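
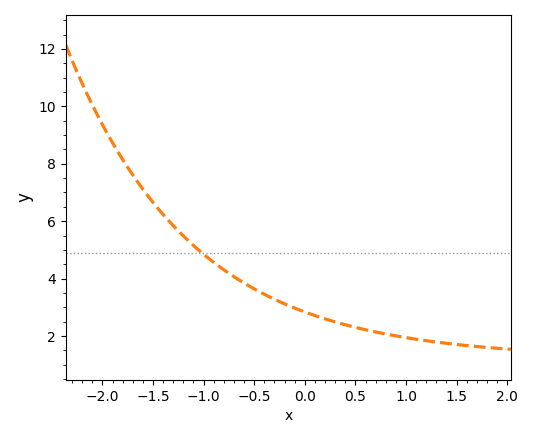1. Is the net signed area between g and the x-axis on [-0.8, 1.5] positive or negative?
positive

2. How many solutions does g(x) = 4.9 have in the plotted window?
1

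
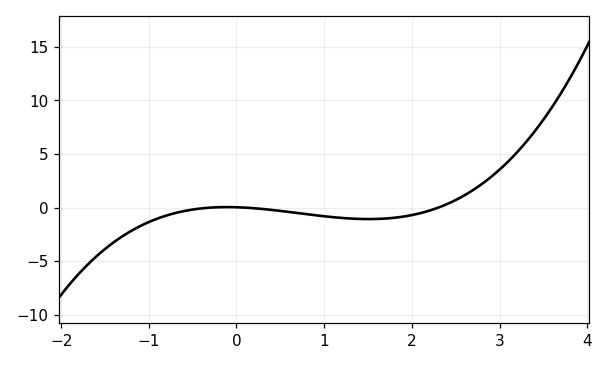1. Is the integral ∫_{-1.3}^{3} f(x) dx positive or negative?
negative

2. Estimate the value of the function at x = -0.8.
-0.5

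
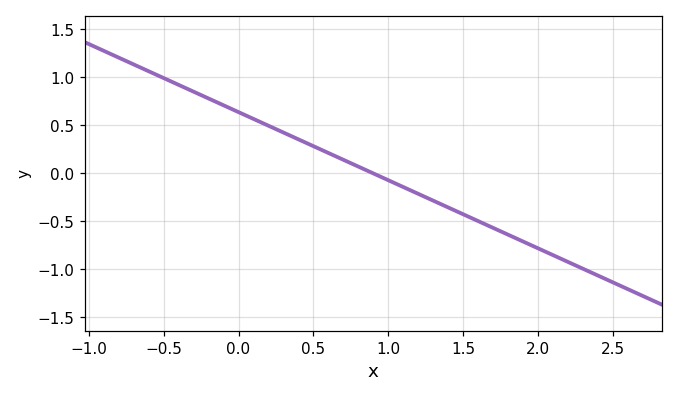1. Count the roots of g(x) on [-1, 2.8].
1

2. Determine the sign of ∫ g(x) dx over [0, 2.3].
negative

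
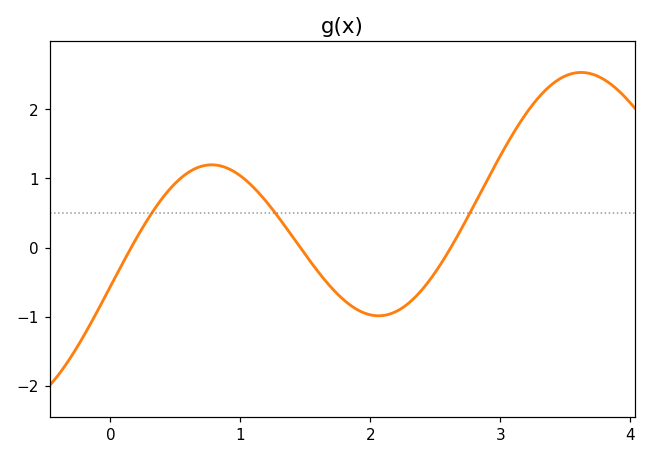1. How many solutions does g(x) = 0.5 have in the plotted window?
3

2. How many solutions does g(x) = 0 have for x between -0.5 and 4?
3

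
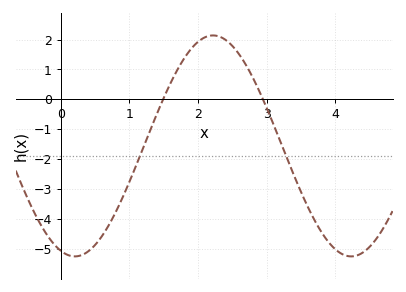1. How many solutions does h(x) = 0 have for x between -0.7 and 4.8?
2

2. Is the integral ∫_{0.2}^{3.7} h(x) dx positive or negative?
negative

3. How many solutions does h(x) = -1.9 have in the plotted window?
2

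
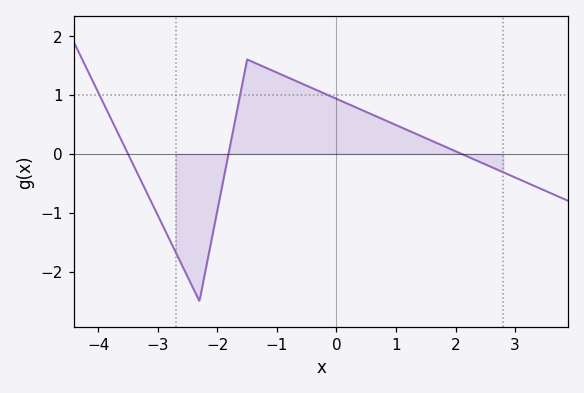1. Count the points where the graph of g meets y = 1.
3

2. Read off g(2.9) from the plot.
-0.4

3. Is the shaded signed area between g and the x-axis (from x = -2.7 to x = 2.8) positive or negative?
positive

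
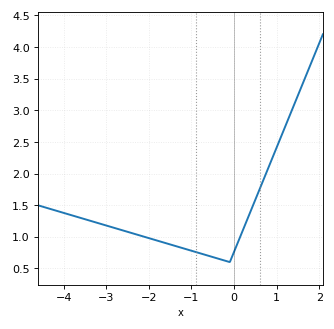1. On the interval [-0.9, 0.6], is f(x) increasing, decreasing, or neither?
neither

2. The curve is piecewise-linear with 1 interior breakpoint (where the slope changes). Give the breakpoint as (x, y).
(-0.1, 0.6)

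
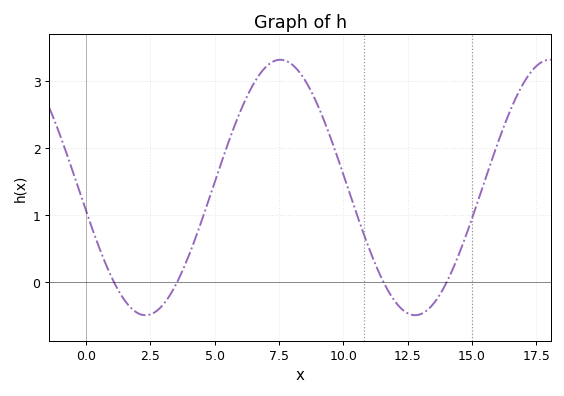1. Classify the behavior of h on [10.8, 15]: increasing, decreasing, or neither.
neither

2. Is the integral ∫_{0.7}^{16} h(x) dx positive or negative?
positive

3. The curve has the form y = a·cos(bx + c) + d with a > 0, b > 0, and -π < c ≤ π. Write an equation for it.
y = 1.91cos(0.6x + 1.8) + 1.41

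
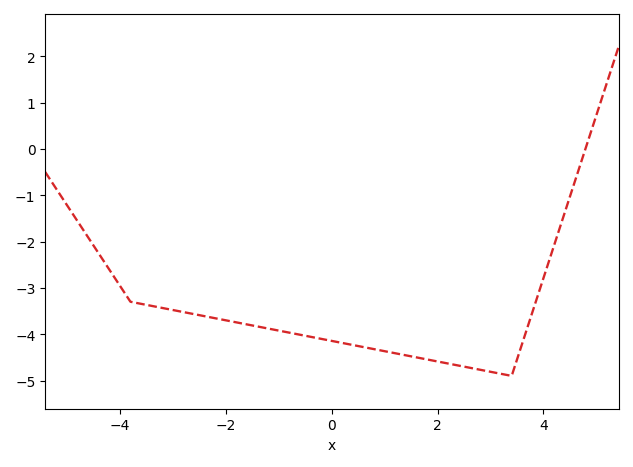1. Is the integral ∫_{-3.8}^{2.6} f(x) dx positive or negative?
negative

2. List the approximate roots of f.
4.79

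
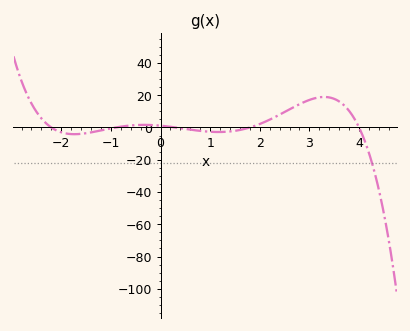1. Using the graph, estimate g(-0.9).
0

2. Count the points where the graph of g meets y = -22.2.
1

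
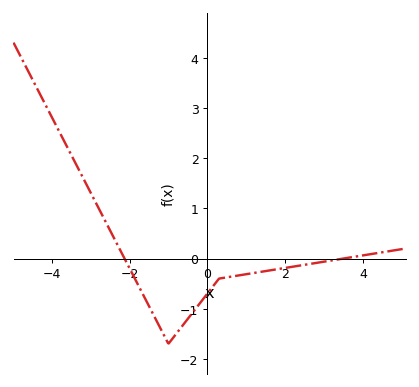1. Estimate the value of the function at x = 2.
-0.188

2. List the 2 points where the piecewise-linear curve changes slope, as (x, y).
(-1, -1.7); (0.3, -0.4)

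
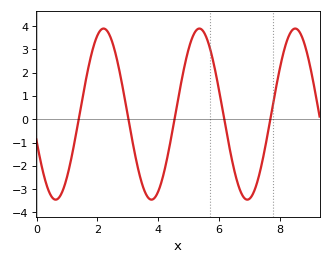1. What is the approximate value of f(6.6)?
-2.65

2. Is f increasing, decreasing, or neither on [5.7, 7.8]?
neither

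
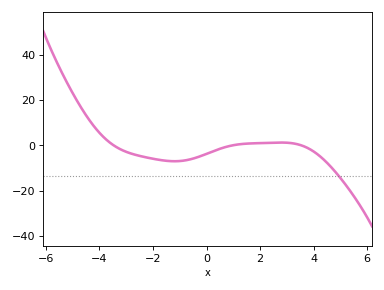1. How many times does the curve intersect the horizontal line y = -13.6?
1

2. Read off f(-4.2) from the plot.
8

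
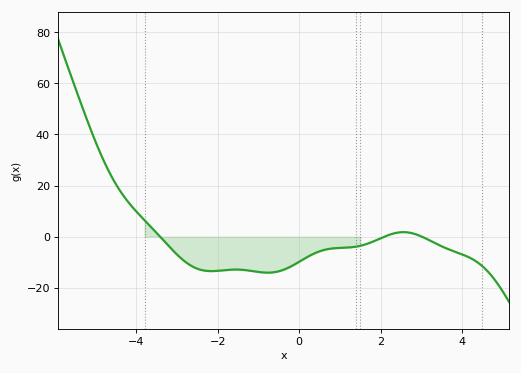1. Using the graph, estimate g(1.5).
-4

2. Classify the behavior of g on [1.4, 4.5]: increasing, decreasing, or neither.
neither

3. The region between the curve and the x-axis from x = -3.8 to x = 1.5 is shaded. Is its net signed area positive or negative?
negative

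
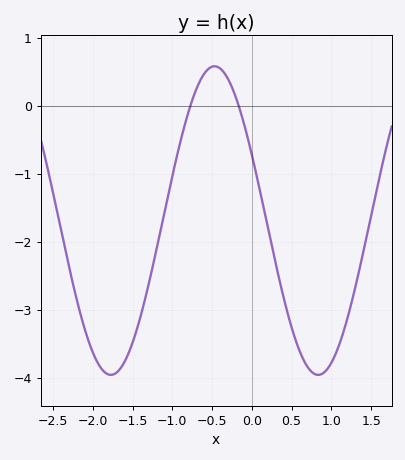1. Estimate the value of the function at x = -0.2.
0.1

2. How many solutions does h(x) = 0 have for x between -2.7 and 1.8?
2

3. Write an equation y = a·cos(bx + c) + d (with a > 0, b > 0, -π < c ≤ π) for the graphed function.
y = 2.27cos(2.4x + 1.1) - 1.69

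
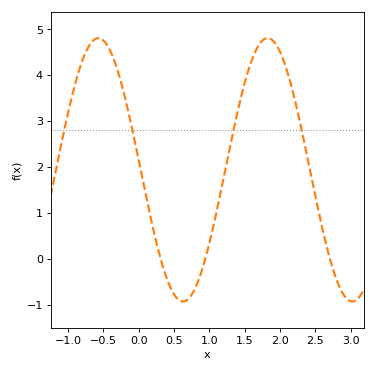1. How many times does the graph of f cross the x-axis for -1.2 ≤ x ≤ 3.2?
3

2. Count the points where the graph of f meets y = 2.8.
4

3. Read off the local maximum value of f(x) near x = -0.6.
4.8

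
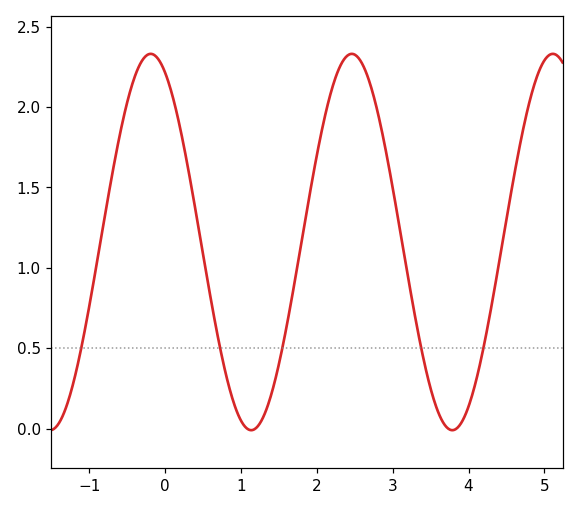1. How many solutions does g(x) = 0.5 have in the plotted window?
5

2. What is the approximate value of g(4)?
0.137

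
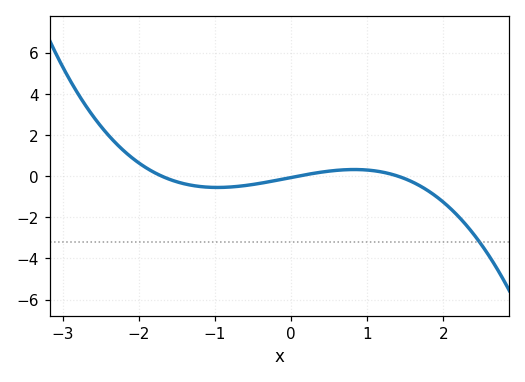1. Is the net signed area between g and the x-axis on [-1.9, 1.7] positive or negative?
negative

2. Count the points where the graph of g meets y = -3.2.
1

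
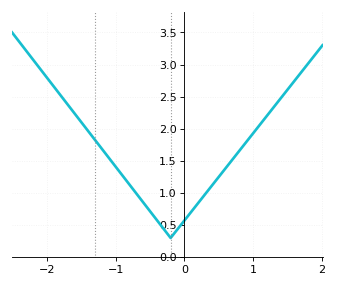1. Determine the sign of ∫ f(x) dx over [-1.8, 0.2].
positive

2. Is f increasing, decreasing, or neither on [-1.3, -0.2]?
decreasing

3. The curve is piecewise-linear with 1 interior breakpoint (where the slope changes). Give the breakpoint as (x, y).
(-0.2, 0.3)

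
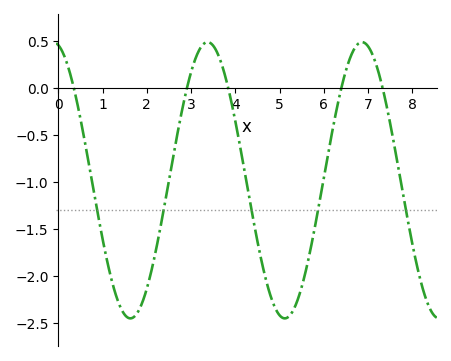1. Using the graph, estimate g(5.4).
-2.27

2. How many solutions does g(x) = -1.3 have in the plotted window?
5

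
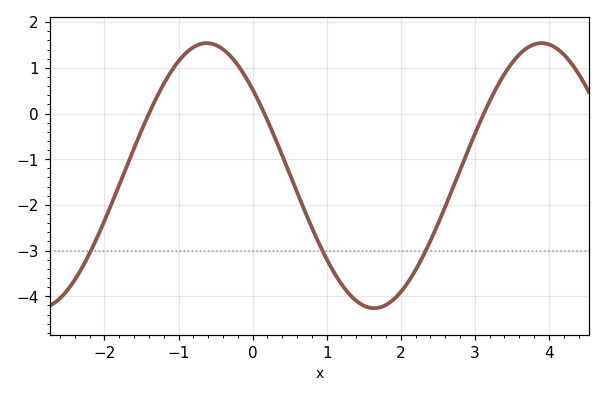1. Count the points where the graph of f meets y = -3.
3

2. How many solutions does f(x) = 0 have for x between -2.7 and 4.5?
3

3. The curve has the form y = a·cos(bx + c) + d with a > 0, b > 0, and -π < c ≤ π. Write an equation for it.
y = 2.9cos(1.39x + 0.862) - 1.36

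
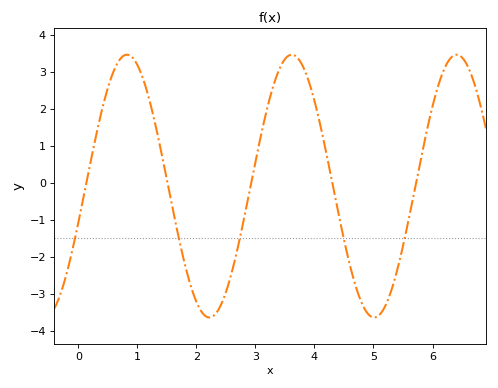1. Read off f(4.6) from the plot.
-2.22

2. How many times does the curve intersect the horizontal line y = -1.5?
5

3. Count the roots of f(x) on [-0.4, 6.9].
5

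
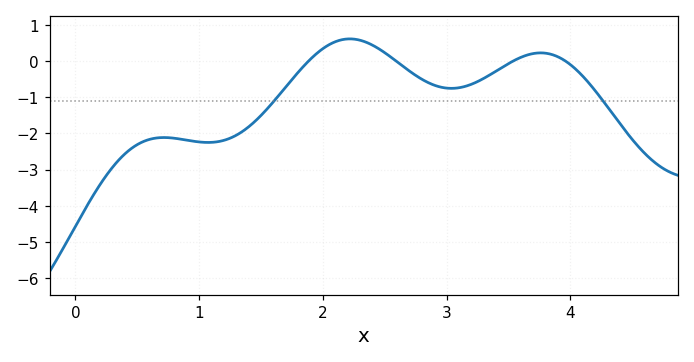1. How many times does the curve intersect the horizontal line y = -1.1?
2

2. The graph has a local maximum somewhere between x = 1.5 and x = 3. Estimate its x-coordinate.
2.2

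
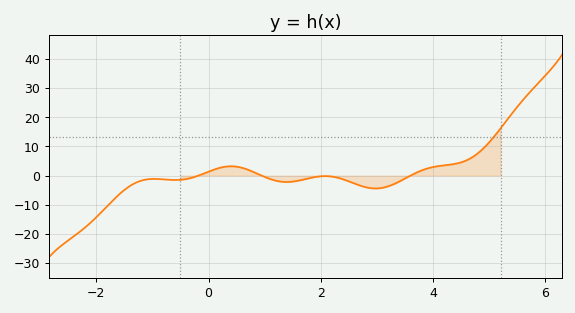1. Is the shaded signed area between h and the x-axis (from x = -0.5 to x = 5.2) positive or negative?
positive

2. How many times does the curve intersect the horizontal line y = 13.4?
1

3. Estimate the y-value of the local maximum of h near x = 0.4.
3.19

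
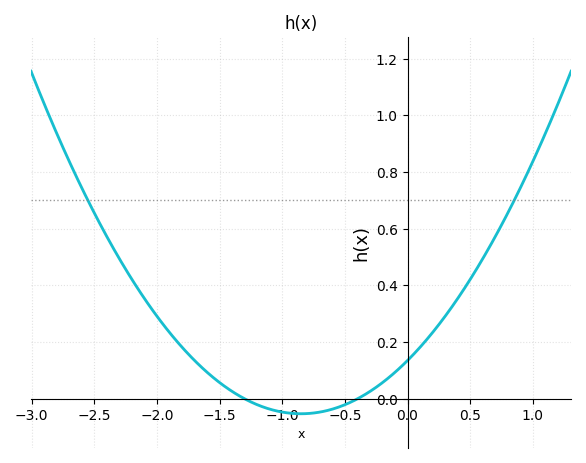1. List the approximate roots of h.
-1.3, -0.4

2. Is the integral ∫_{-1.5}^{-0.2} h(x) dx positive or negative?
negative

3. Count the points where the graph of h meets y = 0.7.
2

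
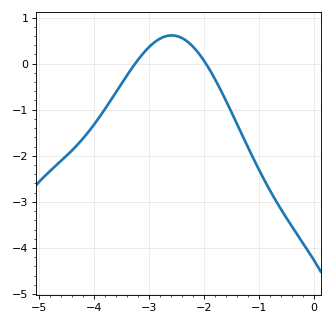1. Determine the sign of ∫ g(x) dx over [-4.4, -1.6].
negative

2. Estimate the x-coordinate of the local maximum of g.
-2.59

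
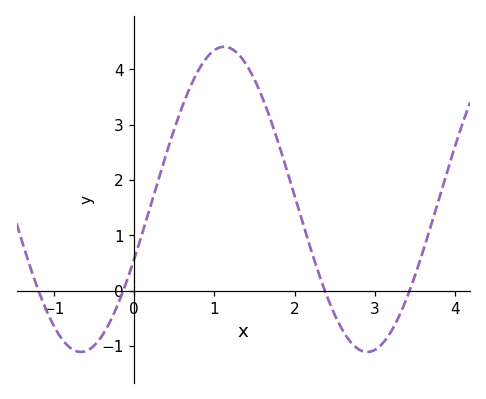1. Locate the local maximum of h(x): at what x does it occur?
1.12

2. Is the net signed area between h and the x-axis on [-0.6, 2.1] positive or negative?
positive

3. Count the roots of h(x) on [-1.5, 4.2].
4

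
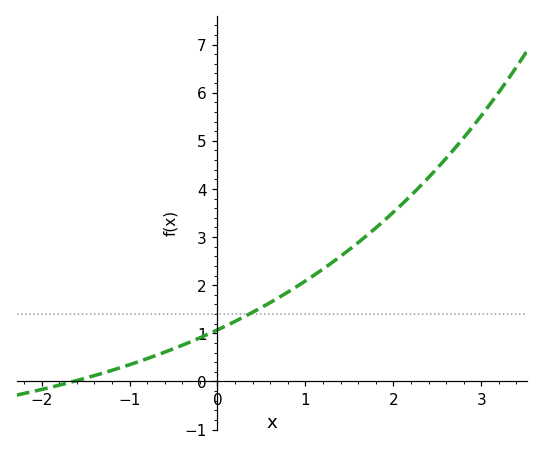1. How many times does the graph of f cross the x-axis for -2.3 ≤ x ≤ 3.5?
1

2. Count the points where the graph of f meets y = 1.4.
1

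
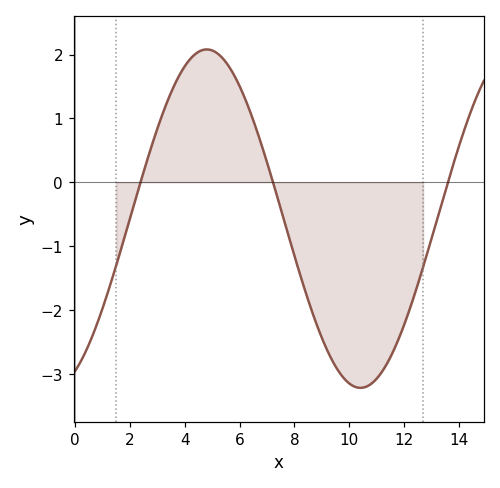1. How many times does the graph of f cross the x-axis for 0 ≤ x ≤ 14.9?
3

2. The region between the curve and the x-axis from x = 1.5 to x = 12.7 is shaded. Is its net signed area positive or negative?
negative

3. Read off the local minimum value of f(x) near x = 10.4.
-3.2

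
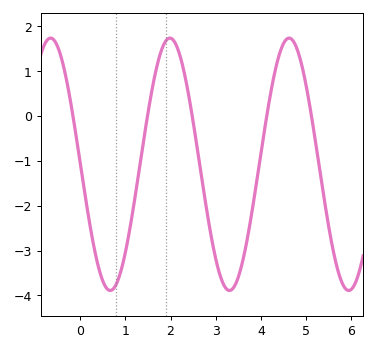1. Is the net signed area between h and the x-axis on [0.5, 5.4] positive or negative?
negative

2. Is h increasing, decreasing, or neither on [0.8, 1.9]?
increasing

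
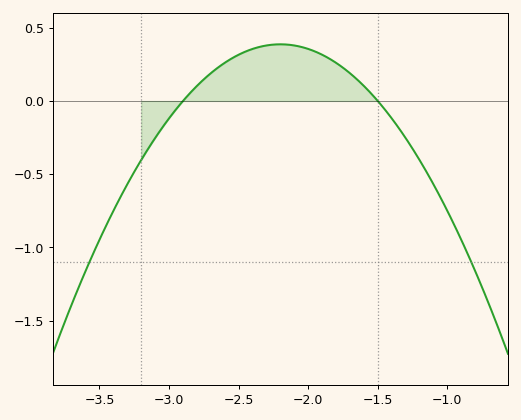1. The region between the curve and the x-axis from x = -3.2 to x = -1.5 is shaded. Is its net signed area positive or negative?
positive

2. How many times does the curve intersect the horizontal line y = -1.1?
2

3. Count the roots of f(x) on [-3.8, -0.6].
2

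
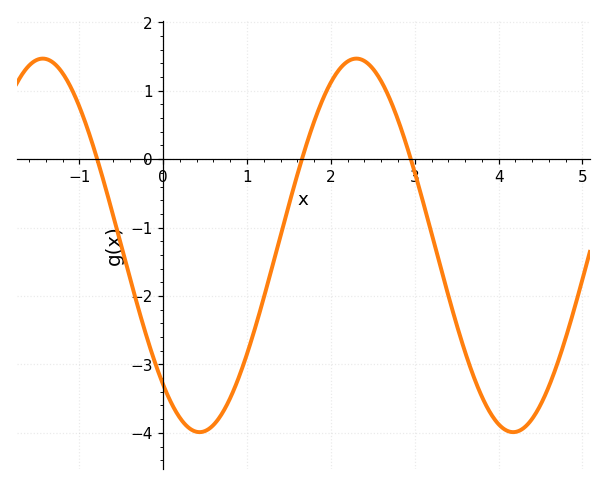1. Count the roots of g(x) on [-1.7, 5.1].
3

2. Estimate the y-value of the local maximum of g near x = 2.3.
1.47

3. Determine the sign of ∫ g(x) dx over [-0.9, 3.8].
negative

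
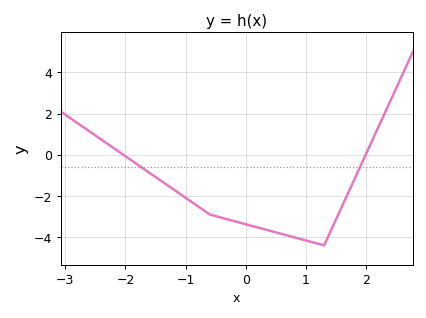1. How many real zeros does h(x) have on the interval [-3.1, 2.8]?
2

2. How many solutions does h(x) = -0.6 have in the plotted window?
2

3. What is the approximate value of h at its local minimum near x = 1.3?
-4.4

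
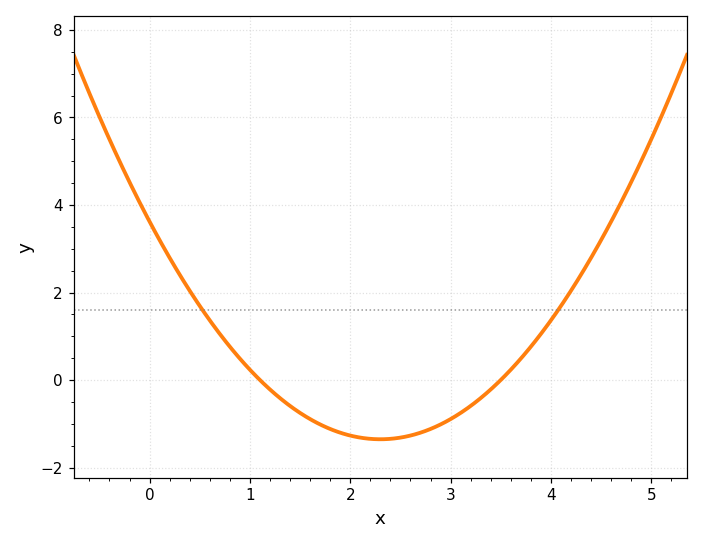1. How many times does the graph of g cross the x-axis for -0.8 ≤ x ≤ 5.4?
2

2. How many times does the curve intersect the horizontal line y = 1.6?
2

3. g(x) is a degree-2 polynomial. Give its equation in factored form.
y = 0.94(x - 1.1)(x - 3.5)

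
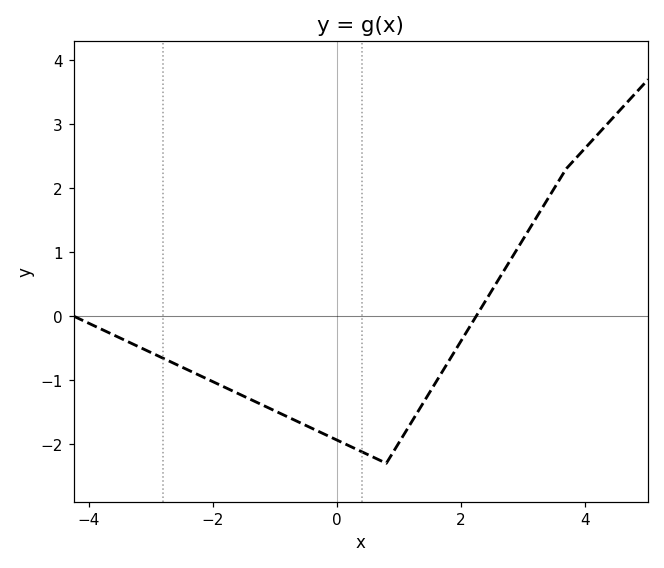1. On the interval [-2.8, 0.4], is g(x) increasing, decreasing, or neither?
decreasing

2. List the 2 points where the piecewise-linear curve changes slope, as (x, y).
(0.8, -2.3); (3.7, 2.3)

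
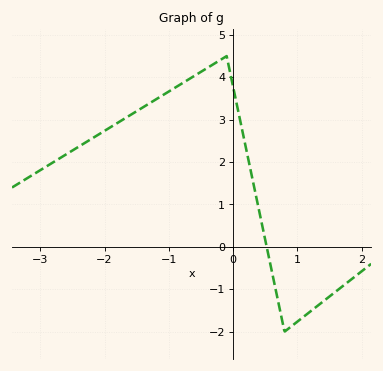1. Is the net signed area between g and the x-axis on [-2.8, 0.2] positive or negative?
positive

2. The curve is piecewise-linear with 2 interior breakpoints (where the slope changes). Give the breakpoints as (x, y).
(-0.1, 4.5); (0.8, -2)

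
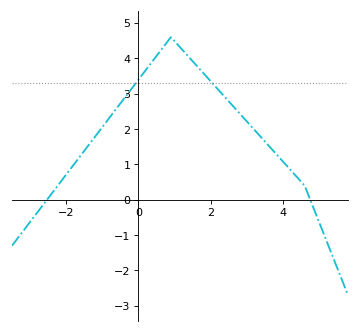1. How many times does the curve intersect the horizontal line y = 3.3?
2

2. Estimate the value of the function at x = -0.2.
3.12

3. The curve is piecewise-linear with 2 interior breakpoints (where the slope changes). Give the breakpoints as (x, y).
(0.9, 4.6); (4.6, 0.4)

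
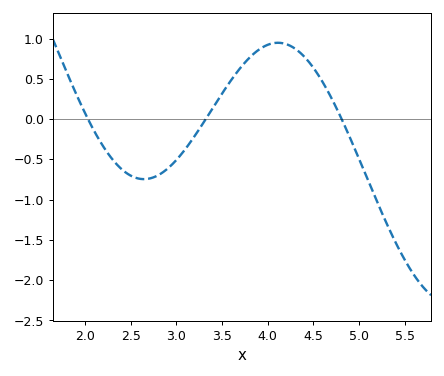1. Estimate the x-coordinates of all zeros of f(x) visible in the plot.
2.03, 3.32, 4.81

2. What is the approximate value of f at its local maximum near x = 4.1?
0.949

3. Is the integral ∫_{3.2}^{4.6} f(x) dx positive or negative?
positive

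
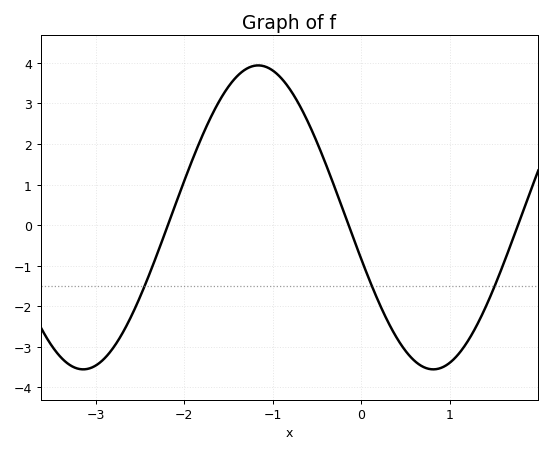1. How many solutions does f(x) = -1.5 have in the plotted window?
3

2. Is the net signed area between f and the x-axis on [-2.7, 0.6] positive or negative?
positive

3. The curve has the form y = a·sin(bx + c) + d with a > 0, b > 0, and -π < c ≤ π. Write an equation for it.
y = 3.75sin(1.59x - 2.86) + 0.19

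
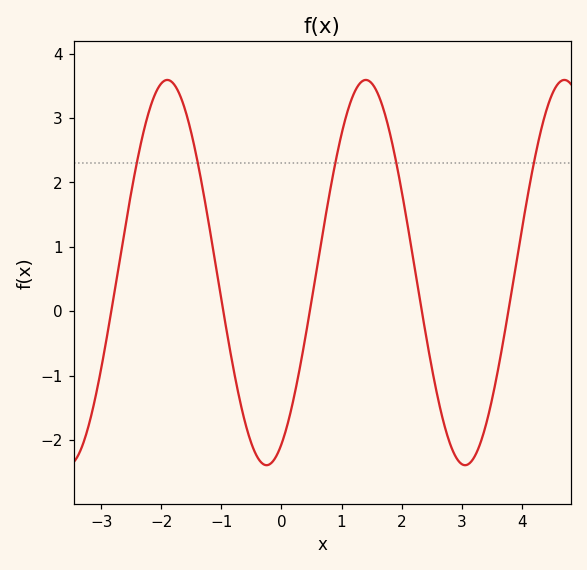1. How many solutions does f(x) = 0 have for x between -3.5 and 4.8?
5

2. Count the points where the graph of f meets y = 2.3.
5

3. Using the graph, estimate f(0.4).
-0.395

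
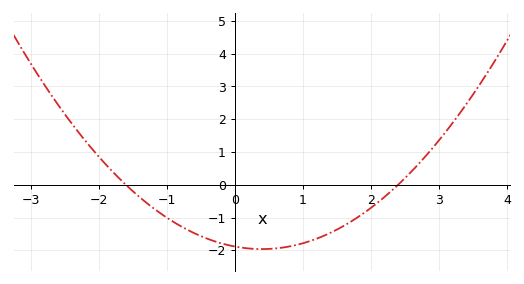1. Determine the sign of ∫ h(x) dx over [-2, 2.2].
negative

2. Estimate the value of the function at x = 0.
-1.9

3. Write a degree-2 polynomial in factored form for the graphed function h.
y = 0.49(x + 1.6)(x - 2.4)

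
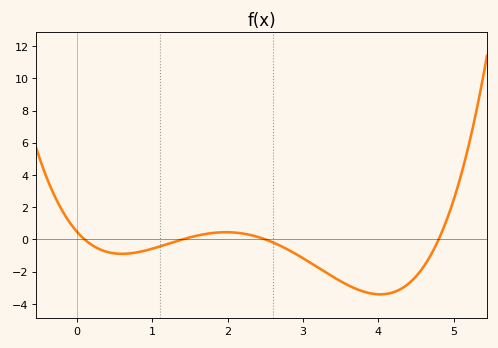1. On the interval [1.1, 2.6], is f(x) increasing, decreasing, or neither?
neither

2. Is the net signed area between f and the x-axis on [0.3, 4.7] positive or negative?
negative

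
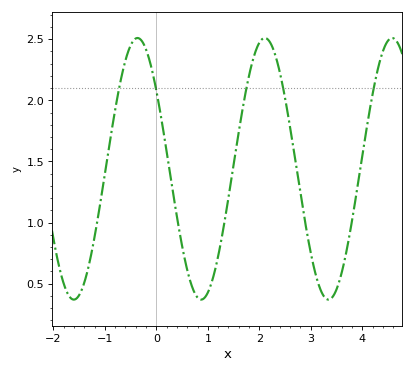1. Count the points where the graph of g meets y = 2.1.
5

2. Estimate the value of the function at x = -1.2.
0.9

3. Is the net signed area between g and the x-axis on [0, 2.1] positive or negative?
positive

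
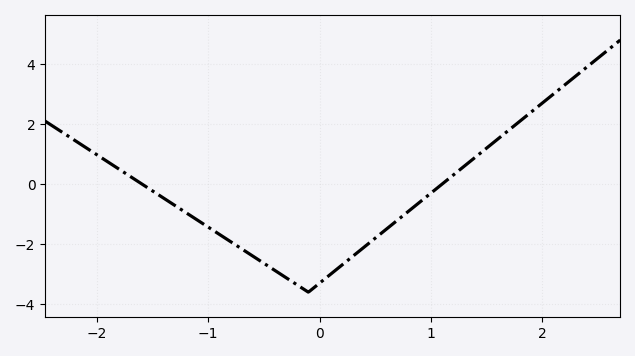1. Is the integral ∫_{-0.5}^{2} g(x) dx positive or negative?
negative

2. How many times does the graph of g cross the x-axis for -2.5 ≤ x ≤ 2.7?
2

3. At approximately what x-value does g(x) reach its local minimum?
-0.101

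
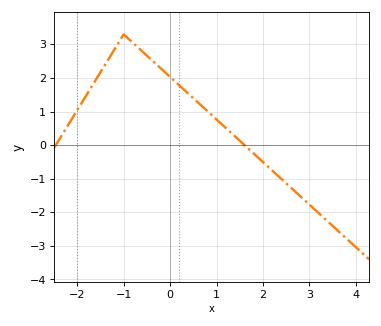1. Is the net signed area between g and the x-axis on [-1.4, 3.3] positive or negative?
positive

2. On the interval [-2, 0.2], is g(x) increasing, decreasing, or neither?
neither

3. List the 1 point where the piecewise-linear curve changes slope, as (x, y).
(-1, 3.3)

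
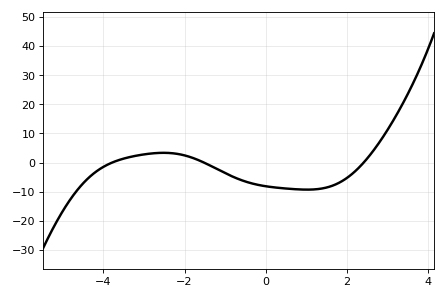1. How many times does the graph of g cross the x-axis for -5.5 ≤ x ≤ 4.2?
3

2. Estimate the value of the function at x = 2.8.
7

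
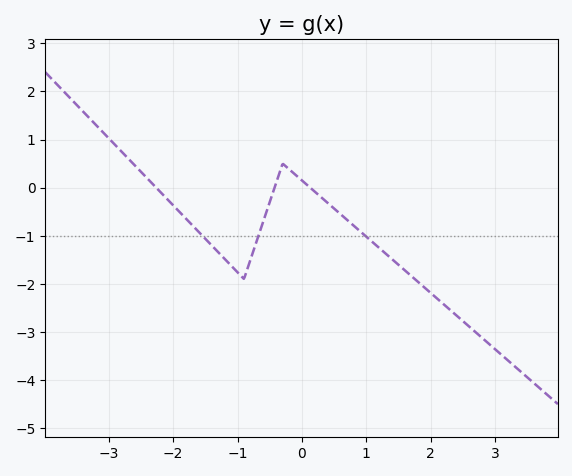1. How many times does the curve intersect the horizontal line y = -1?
3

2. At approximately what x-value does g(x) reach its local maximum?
-0.3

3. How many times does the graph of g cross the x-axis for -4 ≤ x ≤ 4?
3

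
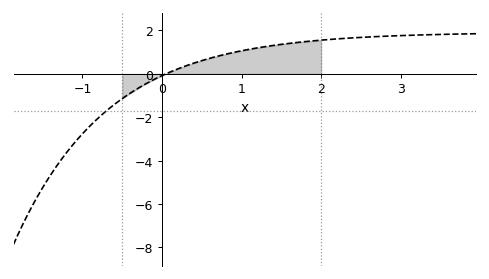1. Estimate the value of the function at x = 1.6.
1.4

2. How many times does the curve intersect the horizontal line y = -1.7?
1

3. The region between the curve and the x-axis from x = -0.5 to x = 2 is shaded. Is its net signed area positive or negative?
positive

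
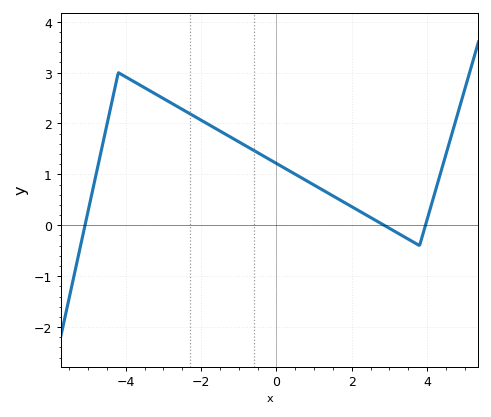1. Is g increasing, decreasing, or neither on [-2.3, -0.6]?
decreasing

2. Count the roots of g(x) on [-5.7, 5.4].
3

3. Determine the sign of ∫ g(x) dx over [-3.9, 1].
positive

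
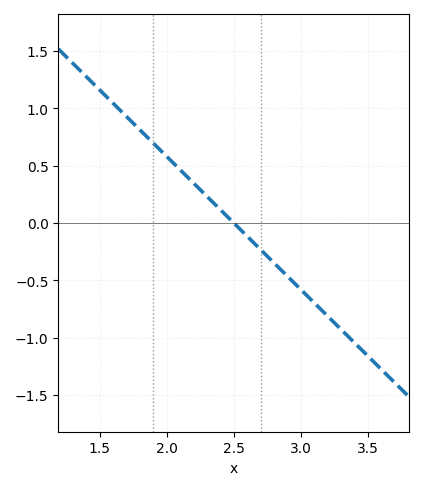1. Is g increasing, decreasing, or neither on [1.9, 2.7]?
decreasing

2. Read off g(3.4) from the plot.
-1.05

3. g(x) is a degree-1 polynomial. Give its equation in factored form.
y = -1.16(x - 2.5)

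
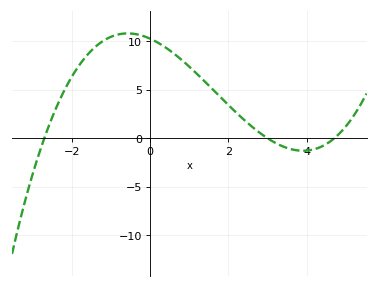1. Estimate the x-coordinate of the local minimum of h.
4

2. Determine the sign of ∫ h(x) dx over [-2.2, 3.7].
positive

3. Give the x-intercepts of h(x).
-2.8, 3, 4.8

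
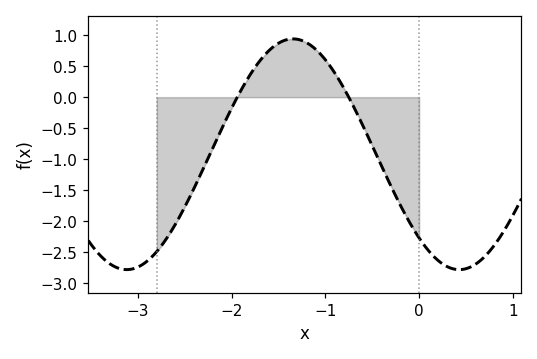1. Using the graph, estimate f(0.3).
-2.73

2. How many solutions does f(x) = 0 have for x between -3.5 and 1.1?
2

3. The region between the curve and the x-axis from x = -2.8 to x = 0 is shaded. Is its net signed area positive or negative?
negative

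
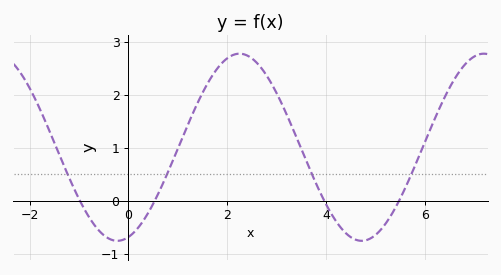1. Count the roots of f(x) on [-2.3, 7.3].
4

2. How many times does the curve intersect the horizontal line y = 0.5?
4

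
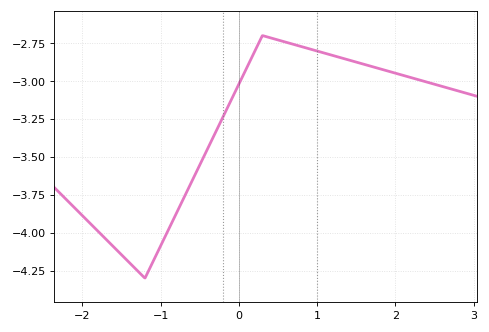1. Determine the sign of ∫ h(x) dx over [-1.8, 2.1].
negative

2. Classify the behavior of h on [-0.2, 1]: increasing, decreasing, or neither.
neither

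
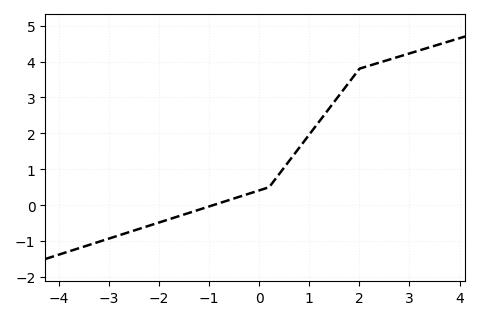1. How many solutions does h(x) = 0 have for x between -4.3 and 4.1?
1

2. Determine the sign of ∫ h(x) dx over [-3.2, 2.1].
positive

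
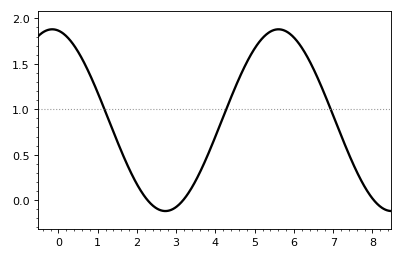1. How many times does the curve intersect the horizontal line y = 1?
3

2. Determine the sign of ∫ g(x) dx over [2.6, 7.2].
positive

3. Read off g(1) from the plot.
1.2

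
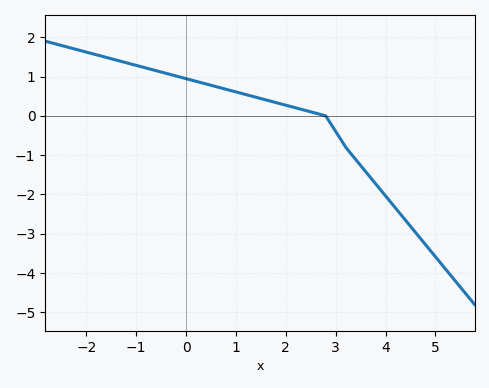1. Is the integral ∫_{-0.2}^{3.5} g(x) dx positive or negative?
positive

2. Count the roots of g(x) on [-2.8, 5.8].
1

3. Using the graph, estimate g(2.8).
0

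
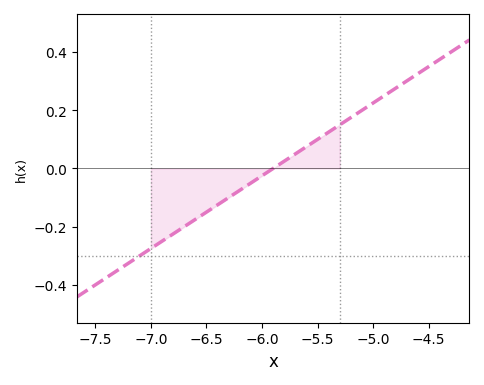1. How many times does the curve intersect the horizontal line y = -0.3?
1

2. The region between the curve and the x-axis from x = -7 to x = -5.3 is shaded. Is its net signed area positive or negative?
negative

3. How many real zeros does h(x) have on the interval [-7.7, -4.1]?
1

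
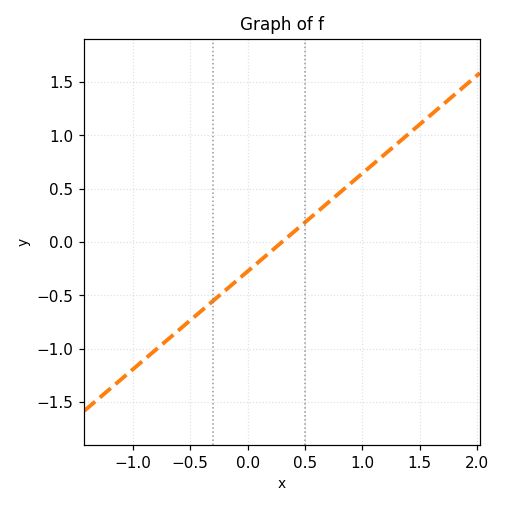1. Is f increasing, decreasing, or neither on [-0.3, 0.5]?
increasing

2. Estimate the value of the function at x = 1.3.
0.9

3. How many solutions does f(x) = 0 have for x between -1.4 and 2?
1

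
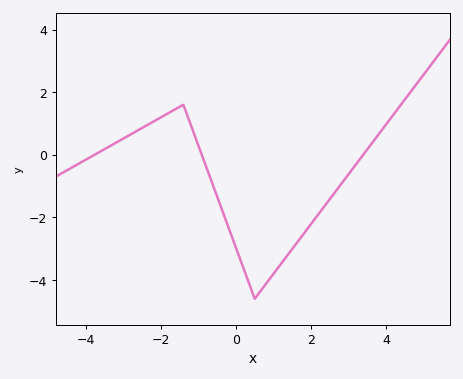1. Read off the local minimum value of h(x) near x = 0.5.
-4.6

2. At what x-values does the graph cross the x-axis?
-3.77, -0.91, 3.39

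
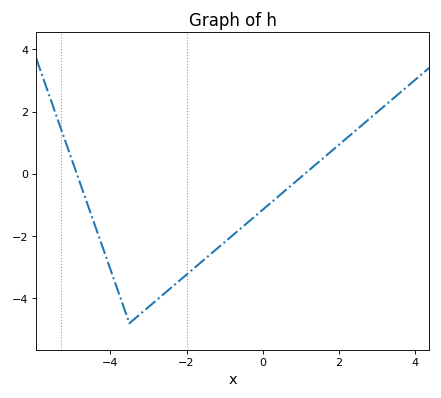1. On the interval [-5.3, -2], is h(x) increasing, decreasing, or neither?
neither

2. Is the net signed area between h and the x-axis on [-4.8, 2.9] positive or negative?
negative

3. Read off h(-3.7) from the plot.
-4.1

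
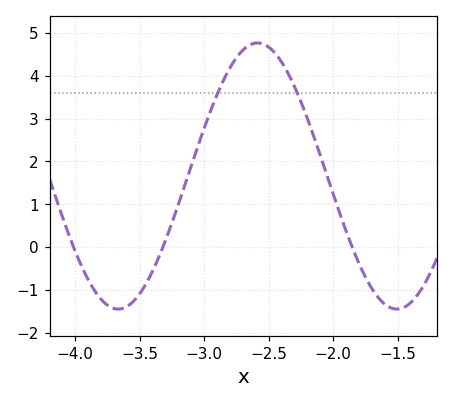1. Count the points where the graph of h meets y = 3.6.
2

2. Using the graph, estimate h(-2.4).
4.32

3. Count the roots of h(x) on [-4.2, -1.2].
3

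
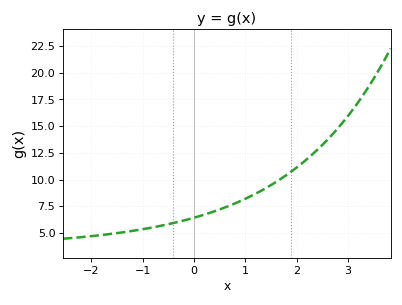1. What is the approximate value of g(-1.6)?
4.93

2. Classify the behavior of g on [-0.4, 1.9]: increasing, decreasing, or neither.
increasing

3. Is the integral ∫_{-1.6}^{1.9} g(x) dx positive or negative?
positive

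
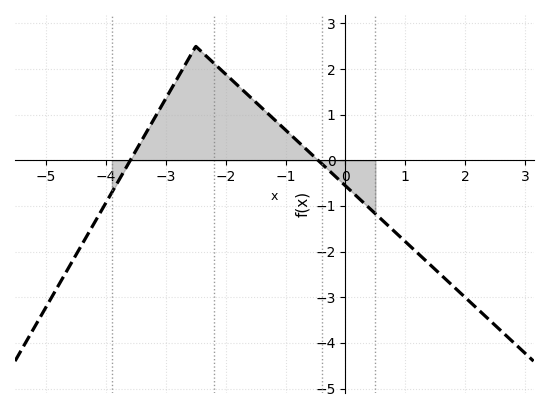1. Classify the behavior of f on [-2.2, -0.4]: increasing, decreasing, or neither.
decreasing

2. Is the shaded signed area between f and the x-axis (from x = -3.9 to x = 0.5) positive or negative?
positive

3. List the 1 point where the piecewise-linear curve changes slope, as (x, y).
(-2.5, 2.5)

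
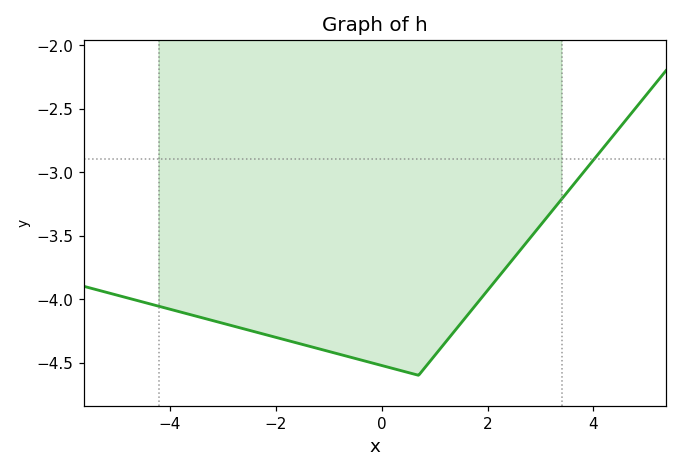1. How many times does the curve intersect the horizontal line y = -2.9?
1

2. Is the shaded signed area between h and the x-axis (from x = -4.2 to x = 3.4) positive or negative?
negative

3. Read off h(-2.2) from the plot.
-4.3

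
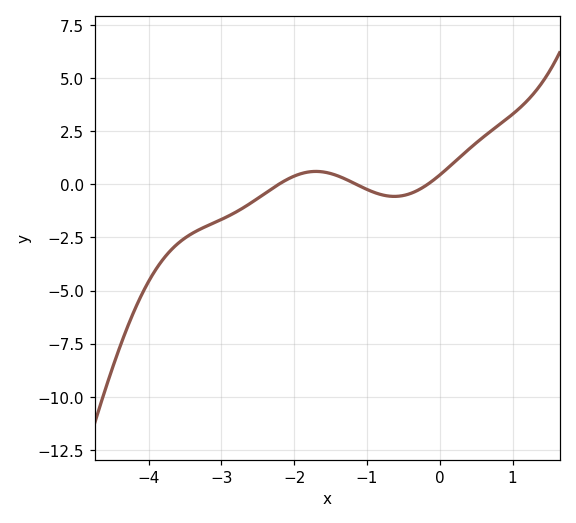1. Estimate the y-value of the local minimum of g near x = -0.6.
-0.569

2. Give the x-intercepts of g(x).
-2.21, -1.15, -0.166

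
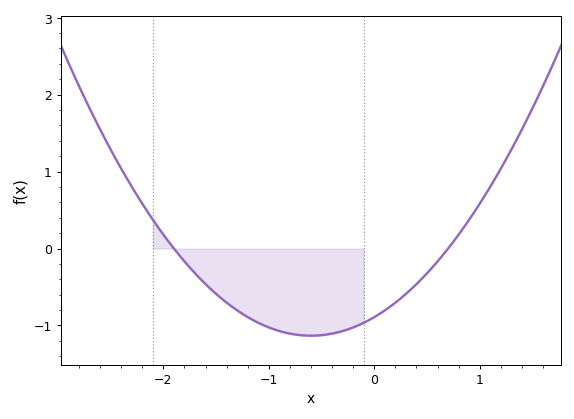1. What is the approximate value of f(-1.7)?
-0.322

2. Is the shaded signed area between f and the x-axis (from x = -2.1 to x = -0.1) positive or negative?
negative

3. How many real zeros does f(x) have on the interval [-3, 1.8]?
2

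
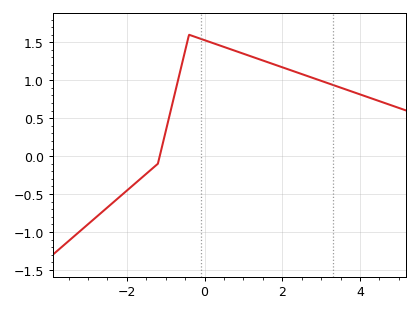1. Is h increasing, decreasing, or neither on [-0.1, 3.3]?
decreasing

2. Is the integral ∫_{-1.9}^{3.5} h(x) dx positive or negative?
positive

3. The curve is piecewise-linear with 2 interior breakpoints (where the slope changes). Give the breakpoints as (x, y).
(-1.2, -0.1); (-0.4, 1.6)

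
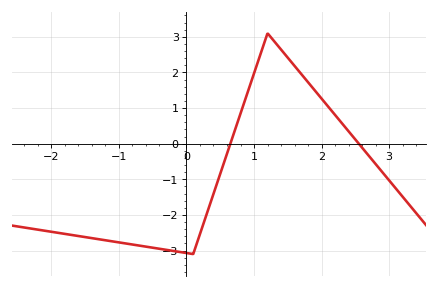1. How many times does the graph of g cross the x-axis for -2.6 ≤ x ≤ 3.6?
2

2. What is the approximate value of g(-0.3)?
-2.98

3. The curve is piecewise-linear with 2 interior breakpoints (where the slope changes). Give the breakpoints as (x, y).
(0.1, -3.1); (1.2, 3.1)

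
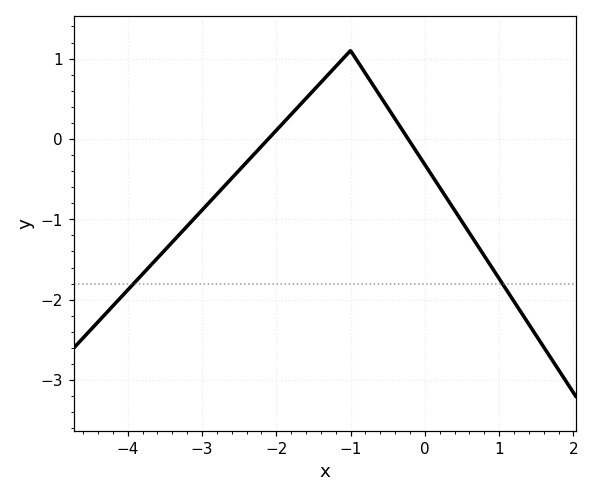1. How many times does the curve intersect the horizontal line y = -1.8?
2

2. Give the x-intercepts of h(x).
-2.11, -0.225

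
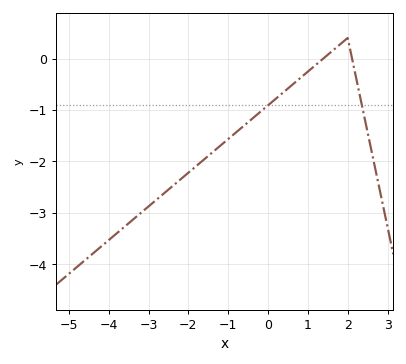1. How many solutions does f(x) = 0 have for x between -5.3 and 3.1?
2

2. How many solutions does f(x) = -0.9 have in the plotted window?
2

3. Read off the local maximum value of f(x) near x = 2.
0.4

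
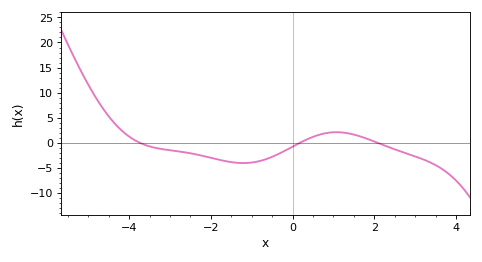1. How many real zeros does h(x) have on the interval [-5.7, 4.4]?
3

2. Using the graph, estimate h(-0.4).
-2.43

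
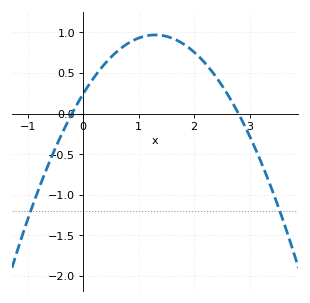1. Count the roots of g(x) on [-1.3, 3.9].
2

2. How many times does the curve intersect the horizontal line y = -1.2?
2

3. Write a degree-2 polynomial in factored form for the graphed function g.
y = -0.43(x + 0.2)(x - 2.8)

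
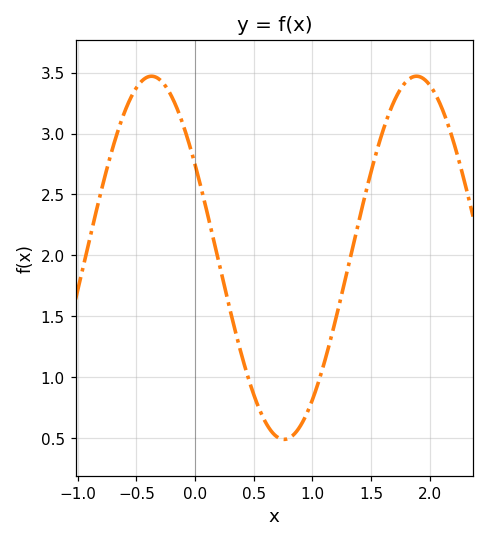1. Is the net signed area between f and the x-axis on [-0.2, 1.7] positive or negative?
positive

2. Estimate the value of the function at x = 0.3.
1.55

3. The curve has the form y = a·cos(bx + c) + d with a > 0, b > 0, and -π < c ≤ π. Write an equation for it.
y = 1.49cos(2.8x + 1) + 1.98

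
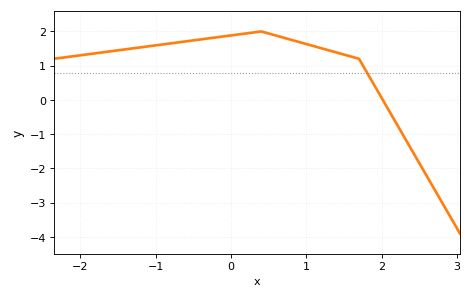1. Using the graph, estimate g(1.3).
1.45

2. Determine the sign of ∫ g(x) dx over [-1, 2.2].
positive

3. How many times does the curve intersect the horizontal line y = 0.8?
1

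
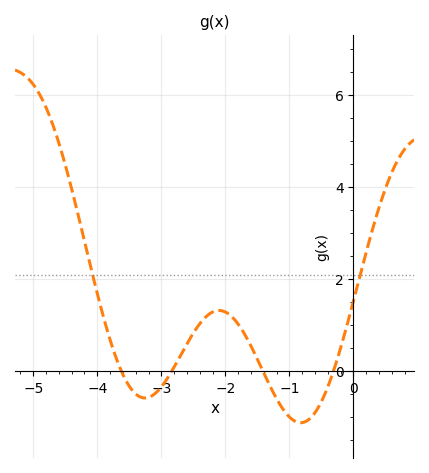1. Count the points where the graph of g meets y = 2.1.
2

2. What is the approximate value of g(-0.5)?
-0.6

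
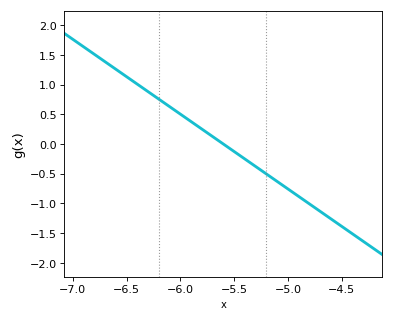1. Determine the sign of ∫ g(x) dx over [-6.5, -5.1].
positive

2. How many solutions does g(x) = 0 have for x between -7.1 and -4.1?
1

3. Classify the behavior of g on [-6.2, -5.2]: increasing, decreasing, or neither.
decreasing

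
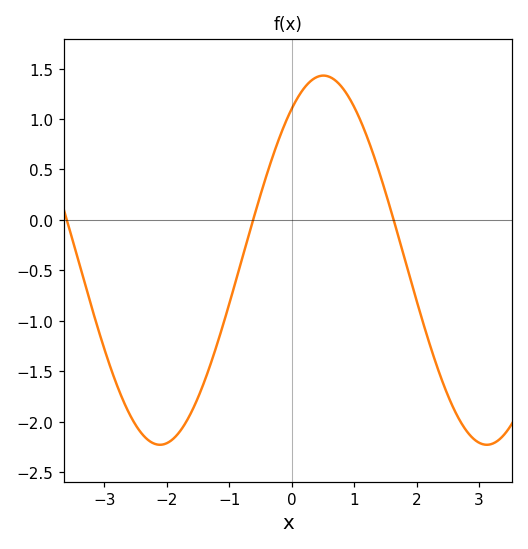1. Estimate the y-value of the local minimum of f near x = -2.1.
-2.23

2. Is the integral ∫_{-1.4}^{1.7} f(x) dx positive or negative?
positive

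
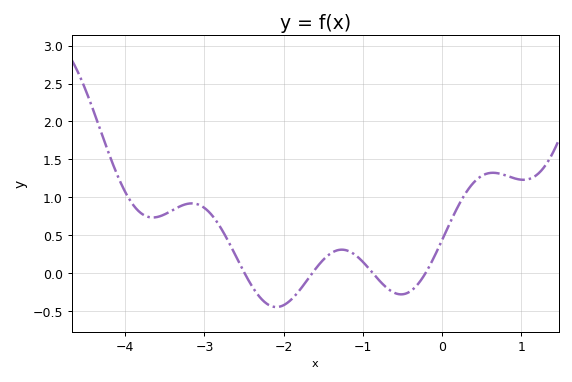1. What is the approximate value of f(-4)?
1.07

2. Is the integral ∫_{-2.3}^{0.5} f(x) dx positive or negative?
positive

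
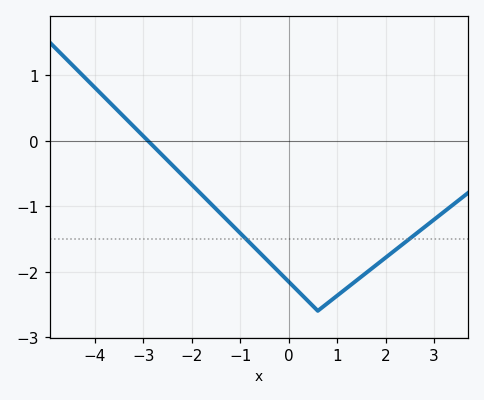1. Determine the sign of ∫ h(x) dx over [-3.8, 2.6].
negative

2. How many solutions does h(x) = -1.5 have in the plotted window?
2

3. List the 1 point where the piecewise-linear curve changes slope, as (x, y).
(0.6, -2.6)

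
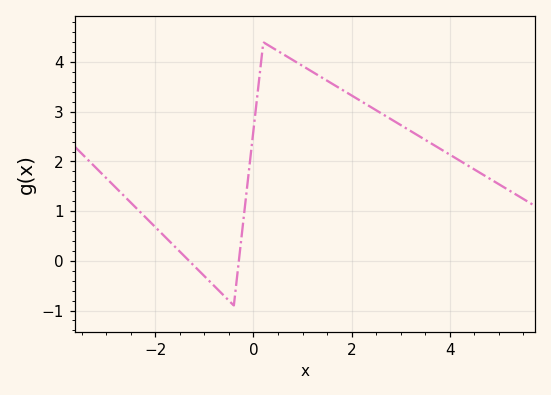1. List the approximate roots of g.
-1.4, -0.2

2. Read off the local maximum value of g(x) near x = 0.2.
4.4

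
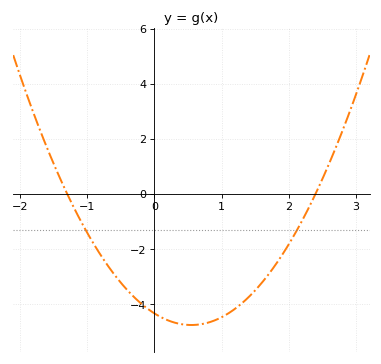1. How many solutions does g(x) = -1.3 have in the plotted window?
2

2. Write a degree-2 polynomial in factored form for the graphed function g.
y = 1.39(x + 1.3)(x - 2.4)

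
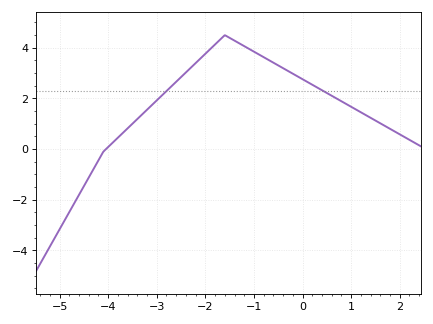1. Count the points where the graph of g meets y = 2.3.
2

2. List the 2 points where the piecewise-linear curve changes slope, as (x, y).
(-4.1, -0.1); (-1.6, 4.5)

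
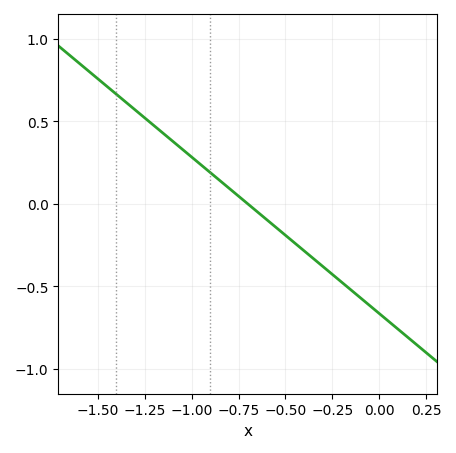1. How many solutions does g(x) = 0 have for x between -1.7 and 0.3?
1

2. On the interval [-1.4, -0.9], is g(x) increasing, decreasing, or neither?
decreasing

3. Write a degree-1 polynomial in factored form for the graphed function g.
y = -0.95(x + 0.7)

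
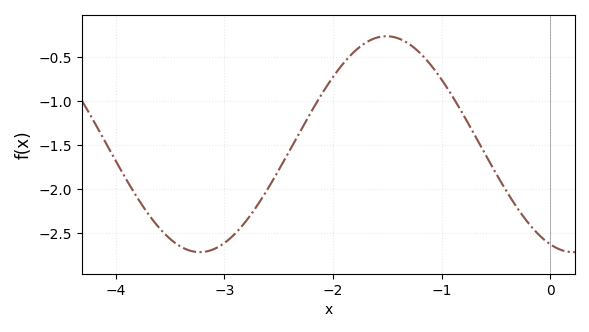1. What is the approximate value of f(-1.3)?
-0.35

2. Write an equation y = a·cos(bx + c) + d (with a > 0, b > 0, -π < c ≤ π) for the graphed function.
y = 1.23cos(1.8x + 2.8) - 1.49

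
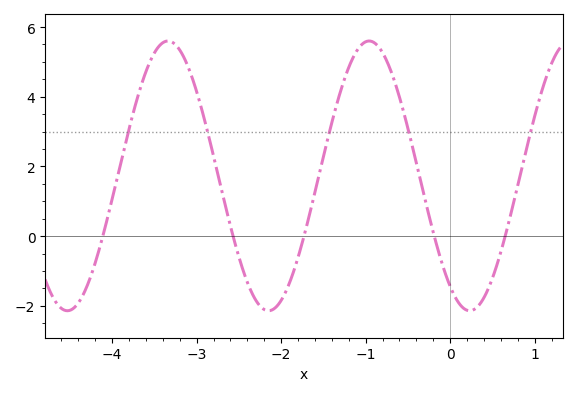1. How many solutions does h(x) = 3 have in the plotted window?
5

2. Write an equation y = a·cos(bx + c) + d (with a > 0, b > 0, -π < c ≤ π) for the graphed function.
y = 3.87cos(2.64x + 2.53) + 1.73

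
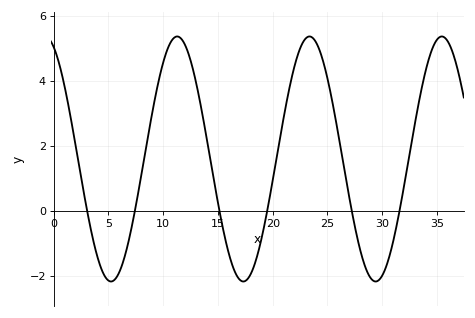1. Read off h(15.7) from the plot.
-1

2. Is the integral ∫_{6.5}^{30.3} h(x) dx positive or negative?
positive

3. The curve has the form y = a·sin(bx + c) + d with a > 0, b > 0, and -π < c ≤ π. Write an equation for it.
y = 3.77sin(0.52x + 2) + 1.59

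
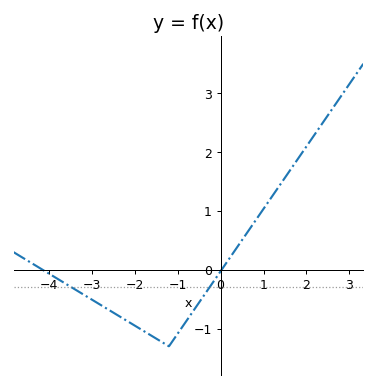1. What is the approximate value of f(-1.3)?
-1.26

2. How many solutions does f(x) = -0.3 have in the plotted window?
2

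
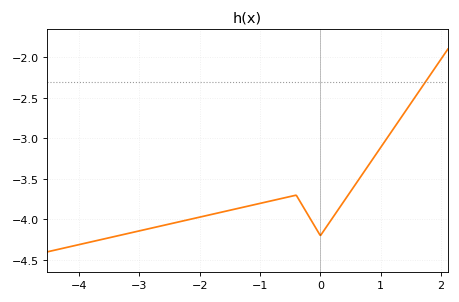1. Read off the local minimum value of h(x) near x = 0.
-4.2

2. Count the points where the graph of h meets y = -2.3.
1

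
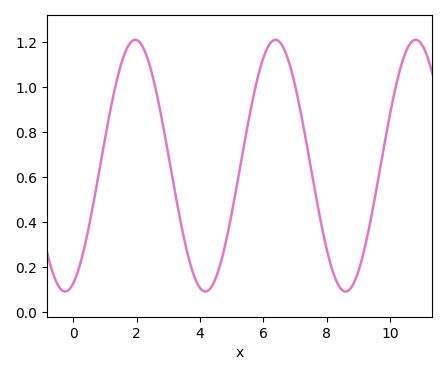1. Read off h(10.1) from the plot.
0.94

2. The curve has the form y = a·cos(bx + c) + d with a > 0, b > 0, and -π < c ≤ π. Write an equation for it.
y = 0.56cos(1.4x - 2.8) + 0.65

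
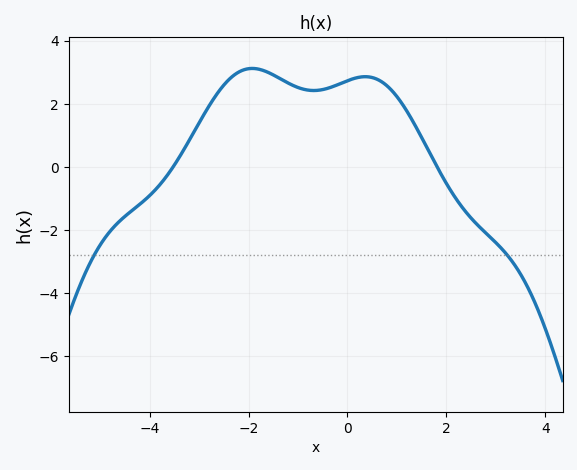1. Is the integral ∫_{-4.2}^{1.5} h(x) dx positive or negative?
positive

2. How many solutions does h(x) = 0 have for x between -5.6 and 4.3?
2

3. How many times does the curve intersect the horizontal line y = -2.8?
2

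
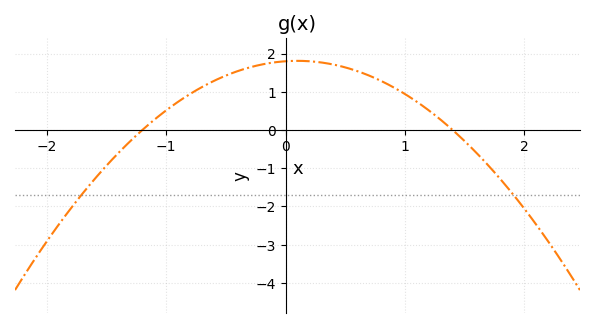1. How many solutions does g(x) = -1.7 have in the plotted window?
2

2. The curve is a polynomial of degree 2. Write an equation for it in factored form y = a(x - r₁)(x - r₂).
y = -1.07(x + 1.2)(x - 1.4)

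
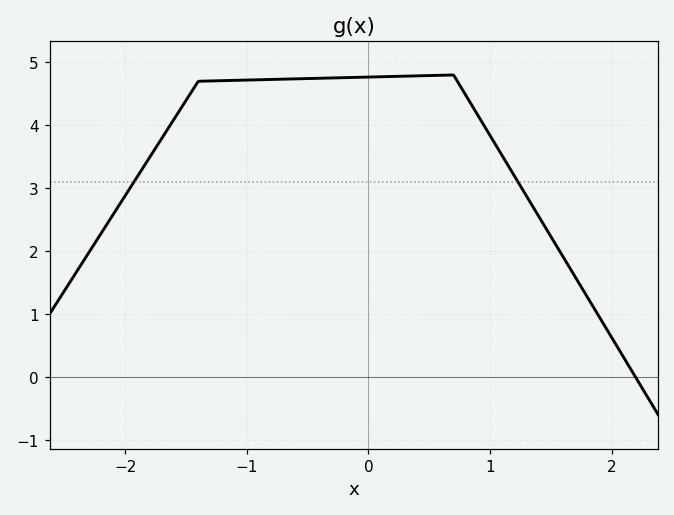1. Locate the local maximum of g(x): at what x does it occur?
0.698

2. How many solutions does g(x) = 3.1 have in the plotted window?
2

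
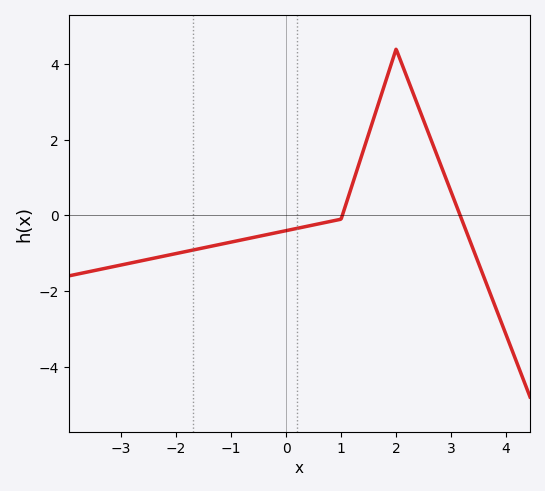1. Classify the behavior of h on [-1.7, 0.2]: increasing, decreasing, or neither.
increasing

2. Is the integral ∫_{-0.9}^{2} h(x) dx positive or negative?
positive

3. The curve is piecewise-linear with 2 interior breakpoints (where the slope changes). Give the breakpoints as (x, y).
(1, -0.1); (2, 4.4)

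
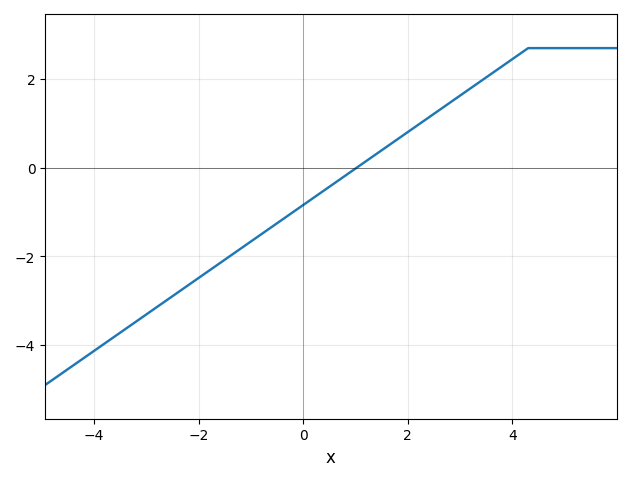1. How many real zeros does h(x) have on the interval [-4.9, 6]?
1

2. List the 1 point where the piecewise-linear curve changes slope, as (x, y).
(4.3, 2.7)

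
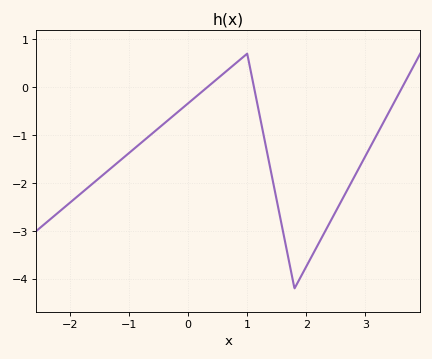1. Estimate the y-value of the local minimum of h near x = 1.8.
-4.2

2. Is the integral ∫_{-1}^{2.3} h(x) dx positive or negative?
negative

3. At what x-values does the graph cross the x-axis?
0.3, 1.1, 3.6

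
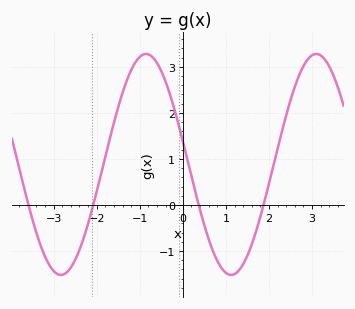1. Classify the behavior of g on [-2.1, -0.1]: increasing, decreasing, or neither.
neither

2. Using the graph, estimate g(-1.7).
1.42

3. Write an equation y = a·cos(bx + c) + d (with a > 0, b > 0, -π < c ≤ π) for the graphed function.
y = 2.4cos(1.59x + 1.36) + 0.88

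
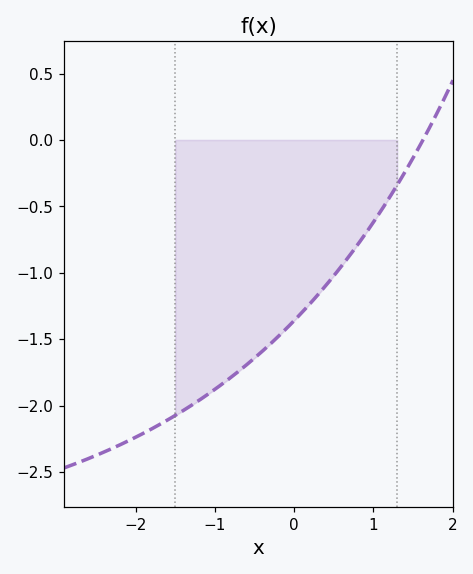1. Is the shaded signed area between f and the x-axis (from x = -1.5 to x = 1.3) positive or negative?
negative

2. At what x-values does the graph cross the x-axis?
1.63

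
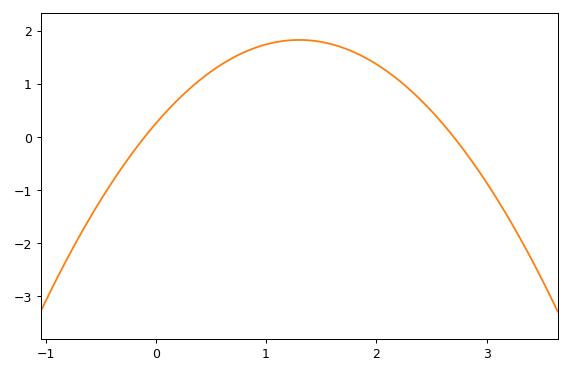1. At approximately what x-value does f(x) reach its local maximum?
1.3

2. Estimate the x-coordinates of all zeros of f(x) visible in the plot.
-0.1, 2.7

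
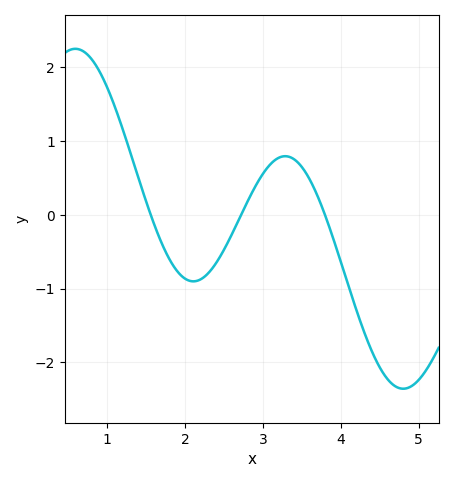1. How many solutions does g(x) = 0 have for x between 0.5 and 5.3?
3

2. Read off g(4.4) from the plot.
-1.85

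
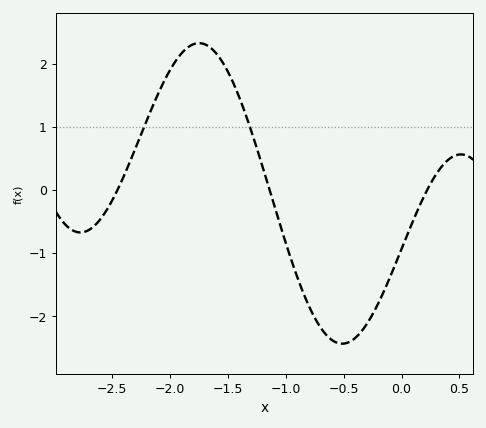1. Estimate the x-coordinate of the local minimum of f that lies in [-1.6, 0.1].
-0.5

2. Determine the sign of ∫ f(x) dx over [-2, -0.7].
positive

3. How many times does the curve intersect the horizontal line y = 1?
2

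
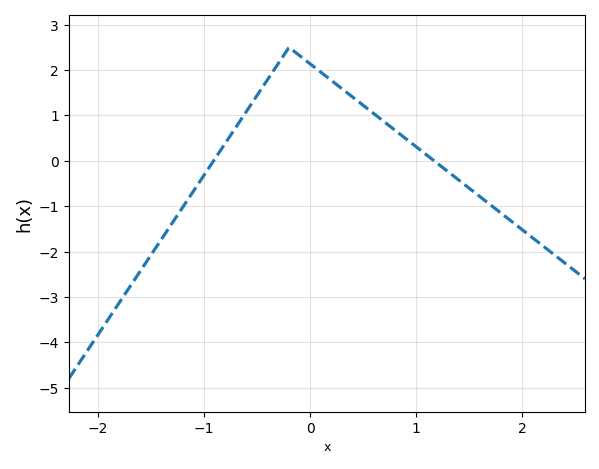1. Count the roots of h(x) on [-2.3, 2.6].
2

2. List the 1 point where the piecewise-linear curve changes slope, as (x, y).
(-0.2, 2.5)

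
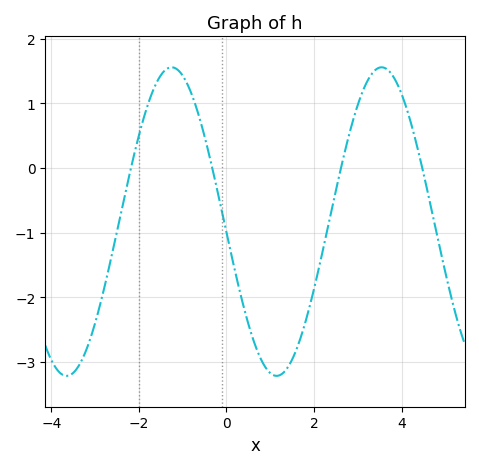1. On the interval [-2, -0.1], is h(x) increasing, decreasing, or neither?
neither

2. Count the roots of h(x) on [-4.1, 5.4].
4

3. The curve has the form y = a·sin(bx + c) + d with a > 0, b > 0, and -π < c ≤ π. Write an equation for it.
y = 2.39sin(1.31x - 3.07) - 0.83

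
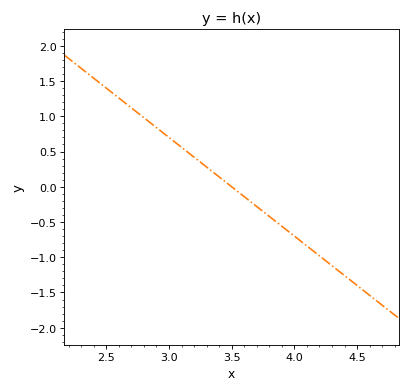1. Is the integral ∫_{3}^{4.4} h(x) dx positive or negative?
negative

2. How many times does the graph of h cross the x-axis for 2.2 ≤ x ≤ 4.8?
1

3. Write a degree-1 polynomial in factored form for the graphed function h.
y = -1.4(x - 3.5)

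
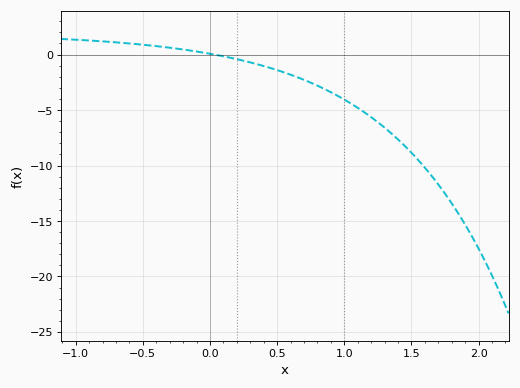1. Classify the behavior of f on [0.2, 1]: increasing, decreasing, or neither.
decreasing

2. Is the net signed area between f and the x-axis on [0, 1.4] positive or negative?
negative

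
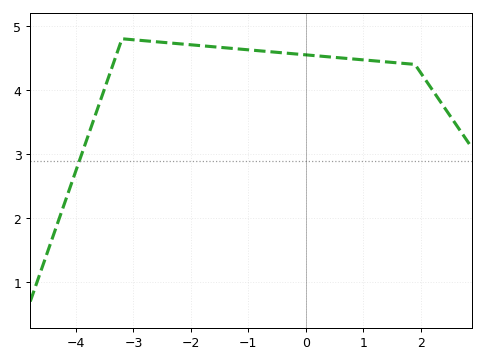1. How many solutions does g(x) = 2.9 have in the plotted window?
1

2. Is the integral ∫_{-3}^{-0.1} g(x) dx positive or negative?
positive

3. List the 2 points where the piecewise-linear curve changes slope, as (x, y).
(-3.2, 4.8); (1.9, 4.4)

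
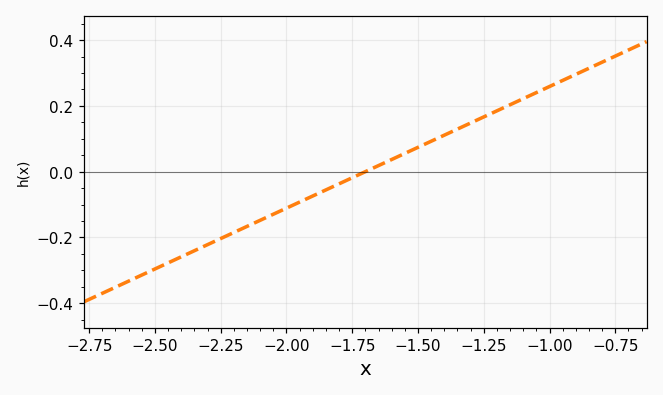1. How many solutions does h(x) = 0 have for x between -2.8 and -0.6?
1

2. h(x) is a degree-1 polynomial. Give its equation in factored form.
y = 0.37(x + 1.7)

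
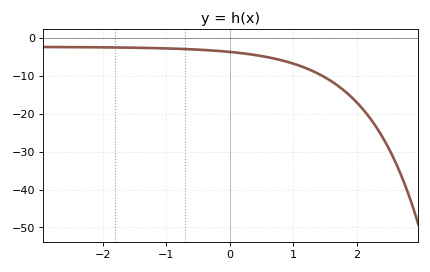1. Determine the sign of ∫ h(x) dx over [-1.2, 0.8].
negative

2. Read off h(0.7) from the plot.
-5.49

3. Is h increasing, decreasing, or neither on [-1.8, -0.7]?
decreasing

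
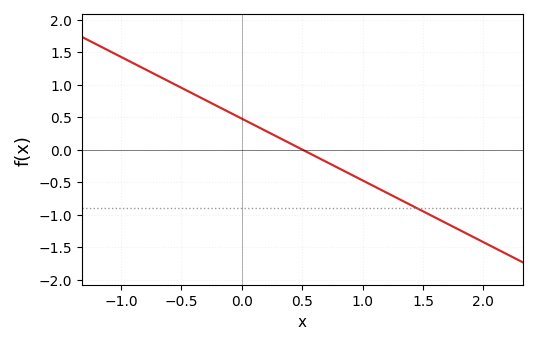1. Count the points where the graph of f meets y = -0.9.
1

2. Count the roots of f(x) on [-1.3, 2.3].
1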